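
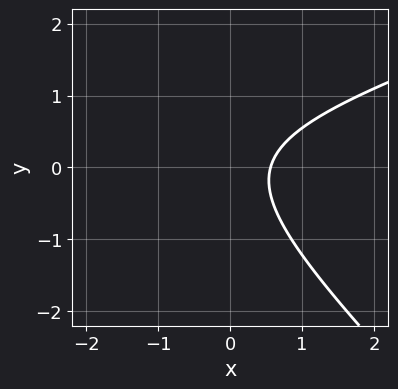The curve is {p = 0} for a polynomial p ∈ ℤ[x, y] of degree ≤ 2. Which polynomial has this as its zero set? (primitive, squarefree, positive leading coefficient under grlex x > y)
x^2 - 2*x*y - 3*y^2 + 3*x - 2

Degree: the shape is more complex than any degree-1 curve, so deg p = 2.
Observable constraints: it misses every integer gridline on the y-axis.
Assembling these constraints gives the stated polynomial.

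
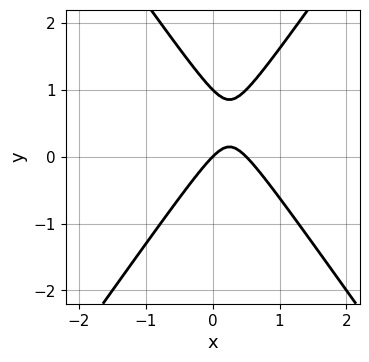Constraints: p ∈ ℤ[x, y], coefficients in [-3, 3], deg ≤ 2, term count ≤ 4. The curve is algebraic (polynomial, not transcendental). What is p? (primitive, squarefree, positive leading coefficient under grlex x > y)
2*x^2 - y^2 - x + y

1. deg p = 2. No degree-1 curve has this shape.
2. Observable constraints: it crosses the x-axis at the gridline x = 0; among the integer gridlines, it crosses the y-axis at y ∈ {0, 1}.
3. Solving for integer coefficients yields p as stated.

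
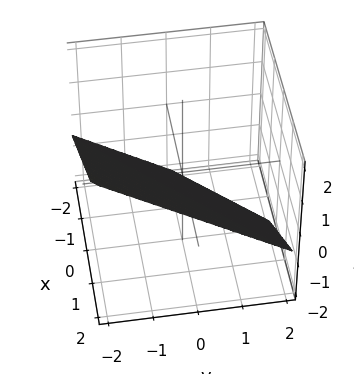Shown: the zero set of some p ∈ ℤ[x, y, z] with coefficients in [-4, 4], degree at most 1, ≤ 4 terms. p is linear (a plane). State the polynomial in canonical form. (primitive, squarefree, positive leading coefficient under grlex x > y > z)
2*x - 2*y - 3*z - 2

First, degree: every cross-section is a straight line — this is a plane, so deg p = 1.
Then, observable constraints: one y-axis crossing is at y = -1; it meets the x-axis at x = 1 (among the integer gridlines).
Finally, putting this together gives p.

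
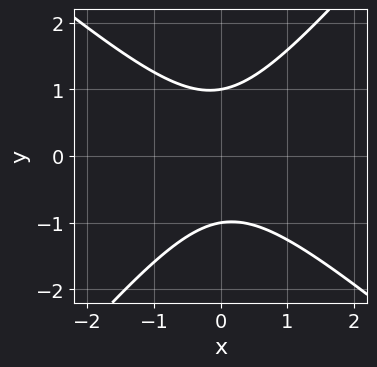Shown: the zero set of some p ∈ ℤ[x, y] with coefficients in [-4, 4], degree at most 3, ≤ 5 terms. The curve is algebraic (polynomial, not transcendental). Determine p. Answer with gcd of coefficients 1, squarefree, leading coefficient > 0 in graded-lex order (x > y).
1. Degree: the shape is more complex than any degree-1 curve, so deg p = 2.
2. Against the integer gridlines: it misses every integer gridline on the x-axis; among the integer gridlines, it crosses the y-axis at y ∈ {-1, 1}.
3. Matching integer coefficients to the picture gives p.

3*x^2 + x*y - 3*y^2 + 3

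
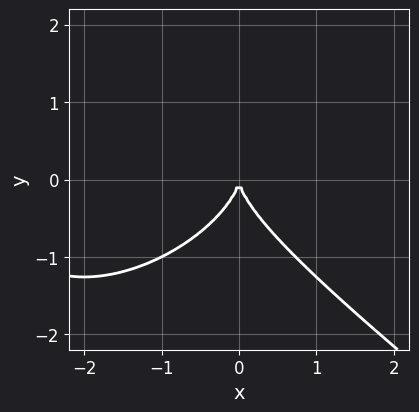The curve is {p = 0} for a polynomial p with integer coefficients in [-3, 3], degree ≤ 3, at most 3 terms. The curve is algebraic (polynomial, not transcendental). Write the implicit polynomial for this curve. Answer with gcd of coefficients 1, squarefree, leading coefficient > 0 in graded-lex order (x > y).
The degree is 3 — a generic line meets the curve in up to 3 points.
Against the integer gridlines: it meets the y-axis at y = 0 (among the integer gridlines); it meets the x-axis at x = 0 (among the integer gridlines).
Solving for integer coefficients yields p as stated.

x^3 + 2*y^3 + 3*x^2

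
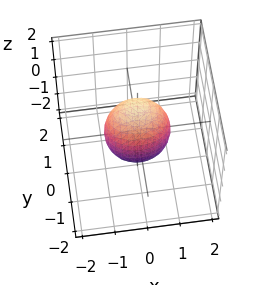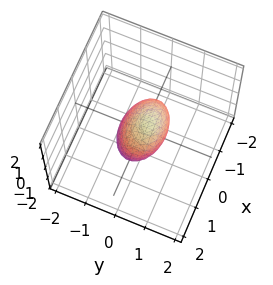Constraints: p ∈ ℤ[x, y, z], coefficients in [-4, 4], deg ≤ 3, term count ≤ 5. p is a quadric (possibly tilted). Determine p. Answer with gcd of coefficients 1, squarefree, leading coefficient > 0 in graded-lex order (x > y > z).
(a) Degree: a generic line meets the surface in up to 2 points, so deg p = 2.
(b) Reading off the gridlines: the x-axis gridline crossings are at x ∈ {-1, 1}; the z-axis gridline crossings are at z ∈ {-1, 1}.
(c) The integer polynomial consistent with all of this is the stated p.

x^2 + 2*y^2 - y*z + z^2 - 1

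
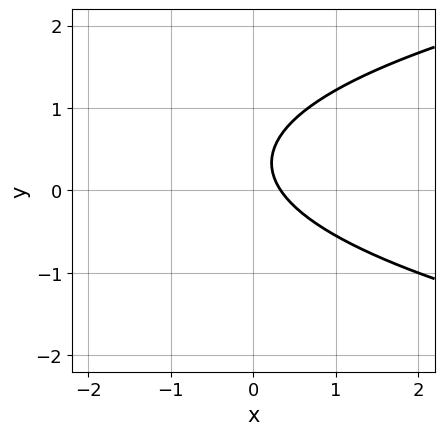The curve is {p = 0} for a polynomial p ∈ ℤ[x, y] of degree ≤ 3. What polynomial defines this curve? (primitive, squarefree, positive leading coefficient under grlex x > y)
deg p = 2. The shape is more complex than any degree-1 curve.
From the visible intercepts: no y-intercept at any integer in the box.
Fitting integer coefficients to these (and the overall shape) gives p.

3*y^2 - 3*x - 2*y + 1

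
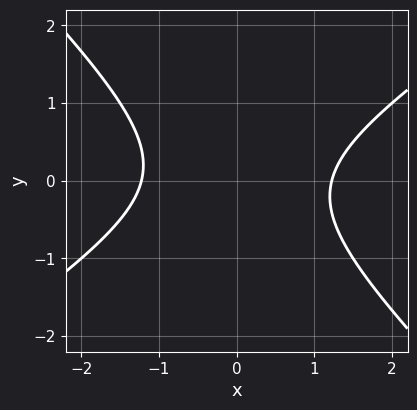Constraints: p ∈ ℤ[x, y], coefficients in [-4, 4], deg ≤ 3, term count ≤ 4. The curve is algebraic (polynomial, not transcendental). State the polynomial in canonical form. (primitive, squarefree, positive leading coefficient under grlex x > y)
First, the degree is 2 — a generic line meets the curve in up to 2 points.
Then, observable constraints: no y-intercept at any integer in the box.
Finally, fitting integer coefficients to these (and the overall shape) gives p.

2*x^2 - x*y - 3*y^2 - 3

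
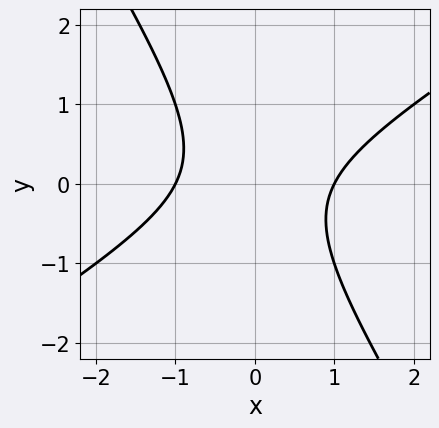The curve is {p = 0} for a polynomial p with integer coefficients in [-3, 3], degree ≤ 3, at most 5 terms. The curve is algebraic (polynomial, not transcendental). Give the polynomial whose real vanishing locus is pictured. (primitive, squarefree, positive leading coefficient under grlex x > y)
The degree is 2 — no degree-1 curve has this shape.
Observable constraints: it misses every integer gridline on the y-axis; the x-axis gridline crossings are at x ∈ {-1, 1}.
Matching integer coefficients to the picture gives p.

x^2 - x*y - y^2 - 1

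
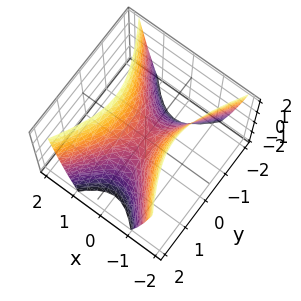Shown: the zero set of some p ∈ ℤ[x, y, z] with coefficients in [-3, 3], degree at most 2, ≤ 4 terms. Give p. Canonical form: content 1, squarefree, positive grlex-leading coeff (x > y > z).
2*x^2 - y^2 - z

The degree is 2 — a hyperbolic paraboloid; a quadric.
Symmetries: mirror symmetry y ↦ −y ⇒ only even powers of y; it's symmetric under x → −x, forcing even powers of x.
Observable constraints: it meets the z-axis at z = 0 (among the integer gridlines); one y-axis crossing is at y = 0; it crosses the x-axis at the gridline x = 0.
Matching integer coefficients to the picture gives p.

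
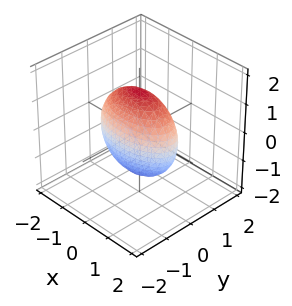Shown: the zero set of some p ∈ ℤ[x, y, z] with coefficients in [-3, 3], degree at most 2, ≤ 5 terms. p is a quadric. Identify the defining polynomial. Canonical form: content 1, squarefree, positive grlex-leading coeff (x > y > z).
x^2 + 3*y^2 + z^2 - 2

First, deg p = 2. A closed, bounded, convex surface; a quadric.
Then, symmetries: it's symmetric under y → −y, forcing even powers of y; the x ↦ −x reflection is a symmetry, so x appears only in even powers; it's symmetric under z → −z, forcing even powers of z.
Finally, the integer polynomial consistent with all of this is the stated p.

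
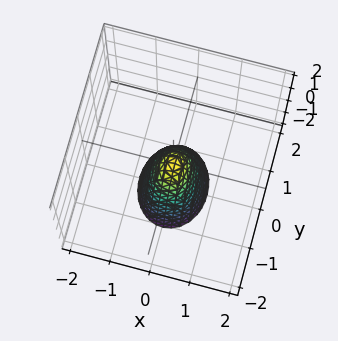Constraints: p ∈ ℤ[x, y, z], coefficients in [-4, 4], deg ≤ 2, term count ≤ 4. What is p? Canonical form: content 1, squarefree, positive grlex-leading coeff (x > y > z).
First, degree: a single bowl opening along one axis; a quadric, so deg p = 2.
Next, symmetries: mirror symmetry y ↦ −y ⇒ only even powers of y; mirror symmetry x ↦ −x ⇒ only even powers of x.
Then, reading off the gridlines: it crosses the y-axis at the gridline y = 0; it meets the z-axis at z = 0 (among the integer gridlines); it crosses the x-axis at the gridline x = 0.
Finally, assembling these constraints gives the stated polynomial.

3*x^2 + 2*y^2 + z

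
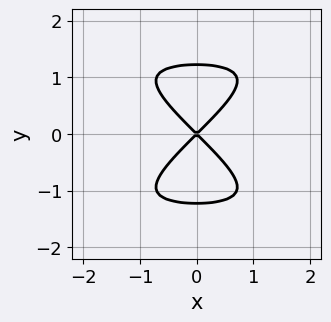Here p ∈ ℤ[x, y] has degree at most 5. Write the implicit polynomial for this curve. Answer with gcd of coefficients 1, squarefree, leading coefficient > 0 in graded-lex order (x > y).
1. Degree: a generic line meets the curve in up to 4 points, so deg p = 4.
2. Symmetries: mirror symmetry x ↦ −x ⇒ only even powers of x; mirror symmetry y ↦ −y ⇒ only even powers of y.
3. Checking where it meets the axes: it crosses the y-axis at the gridline y = 0; it crosses the x-axis at the gridline x = 0.
4. Matching integer coefficients to the picture gives p.

x^2*y^2 - 2*y^4 - 3*x^2 + 3*y^2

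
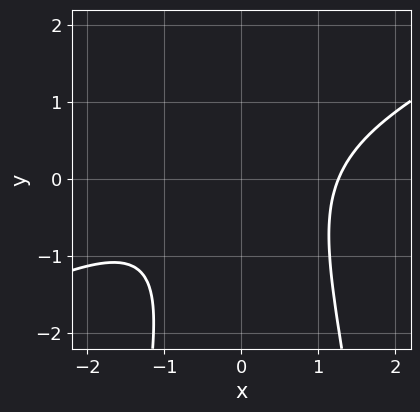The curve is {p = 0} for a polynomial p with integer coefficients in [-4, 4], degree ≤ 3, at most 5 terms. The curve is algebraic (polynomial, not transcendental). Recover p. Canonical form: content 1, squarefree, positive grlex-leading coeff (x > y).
1. The degree is 3 — a generic line meets the curve in up to 3 points.
2. From the visible intercepts: the curve avoids every integer y-axis point in the box.
3. Fitting integer coefficients to these (and the overall shape) gives p.

x^3 - 2*x^2*y + x*y - y^2 - 2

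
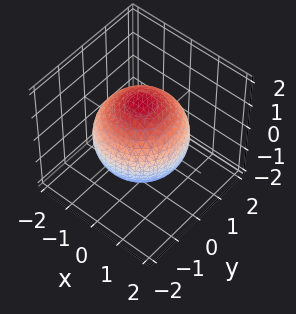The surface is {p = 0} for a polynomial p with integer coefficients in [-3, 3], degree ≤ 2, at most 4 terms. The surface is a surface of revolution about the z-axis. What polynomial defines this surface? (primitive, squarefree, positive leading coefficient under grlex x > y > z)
1. Degree: no degree-1 surface has this shape, so deg p = 2.
2. Symmetries: the z-axis is an axis of rotation, so x and y enter only as x² + y².
3. Reading off the gridlines: a circular section at z = 1 has radius exactly 1.
4. Together with the visible shape, these determine p as stated.

x^2 + y^2 + z^2 - 2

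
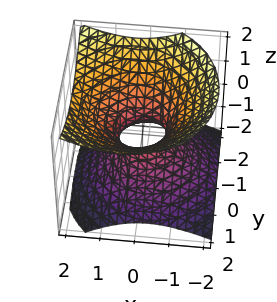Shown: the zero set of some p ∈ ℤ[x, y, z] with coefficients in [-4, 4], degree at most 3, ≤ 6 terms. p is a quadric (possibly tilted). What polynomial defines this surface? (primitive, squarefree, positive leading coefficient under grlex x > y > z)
1. deg p = 2.
2. Observable constraints: the surface avoids every integer z-axis point in the box.
3. Assembling these constraints gives the stated polynomial.

2*x^2 - x*z + 2*y^2 - 3*z^2 - 1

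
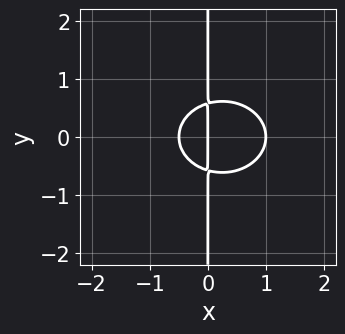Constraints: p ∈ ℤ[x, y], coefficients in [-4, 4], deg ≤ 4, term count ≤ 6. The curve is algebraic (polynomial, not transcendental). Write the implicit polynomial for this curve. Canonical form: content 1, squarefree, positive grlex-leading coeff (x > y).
1. Degree: no degree-2 curve has this shape, so deg p = 3.
2. Symmetries: the y ↦ −y reflection is a symmetry, so y appears only in even powers.
3. From the visible intercepts: the visible y-axis segment lies entirely on the curve; among the integer gridlines, it crosses the x-axis at x ∈ {0, 1}.
4. These observations pin down the coefficients.

2*x^3 + 3*x*y^2 - x^2 - x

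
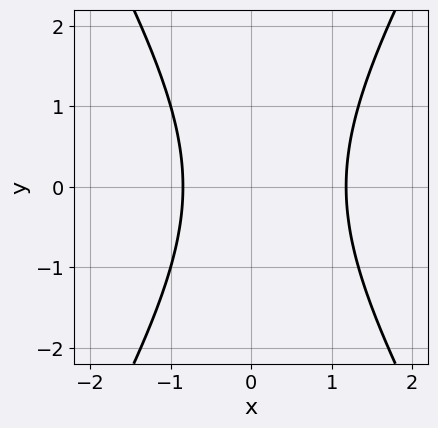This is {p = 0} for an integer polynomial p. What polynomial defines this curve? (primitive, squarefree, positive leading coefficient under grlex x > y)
Degree: the shape is more complex than any degree-1 curve, so deg p = 2.
Symmetries: it's symmetric under y → −y, forcing even powers of y.
From the axis intercepts and sections: it misses every integer gridline on the y-axis.
Putting this together gives p.

3*x^2 - y^2 - x - 3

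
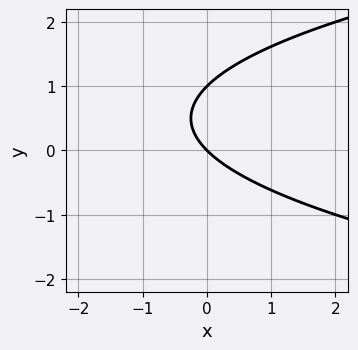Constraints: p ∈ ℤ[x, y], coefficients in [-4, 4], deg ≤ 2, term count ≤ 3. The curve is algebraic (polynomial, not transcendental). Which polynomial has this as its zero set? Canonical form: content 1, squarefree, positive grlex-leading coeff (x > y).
First, deg p = 2. The shape is more complex than any degree-1 curve.
Then, observable constraints: among the integer gridlines, it crosses the y-axis at y ∈ {0, 1}; it meets the x-axis at x = 0 (among the integer gridlines).
Finally, together with the visible shape, these determine p as stated.

y^2 - x - y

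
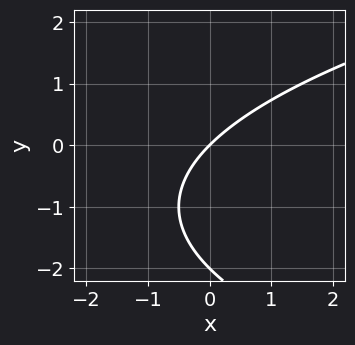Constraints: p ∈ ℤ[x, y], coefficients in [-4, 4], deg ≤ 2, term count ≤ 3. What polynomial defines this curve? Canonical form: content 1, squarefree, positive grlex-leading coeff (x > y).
y^2 - 2*x + 2*y

1. Degree: a generic line meets the curve in up to 2 points, so deg p = 2.
2. Observable constraints: it crosses the x-axis at the gridline x = 0; among the integer gridlines, it crosses the y-axis at y ∈ {-2, 0}.
3. These observations pin down the coefficients.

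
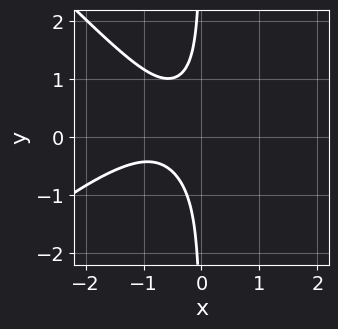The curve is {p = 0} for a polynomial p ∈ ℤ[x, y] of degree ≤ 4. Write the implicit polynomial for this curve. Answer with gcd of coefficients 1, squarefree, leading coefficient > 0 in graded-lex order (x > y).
First, deg p = 4. A generic line meets the curve in up to 4 points.
Next, from the axis intercepts and sections: no x-intercept at any integer in the box; no y-intercept at any integer in the box.
Finally, solving for integer coefficients yields p as stated.

x^4 - x^2*y^2 + 3*x^2*y + 3*x*y^2 + 1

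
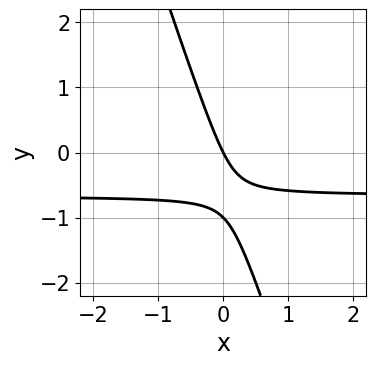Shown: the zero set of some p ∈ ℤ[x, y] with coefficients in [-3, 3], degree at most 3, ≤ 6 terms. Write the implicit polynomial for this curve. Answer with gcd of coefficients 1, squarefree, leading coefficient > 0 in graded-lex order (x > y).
3*x*y + y^2 + 2*x + y

(a) The degree is 2 — no degree-1 curve has this shape.
(b) From the visible intercepts: among the integer gridlines, it crosses the y-axis at y ∈ {-1, 0}; it meets the x-axis at x = 0 (among the integer gridlines).
(c) Fitting integer coefficients to these (and the overall shape) gives p.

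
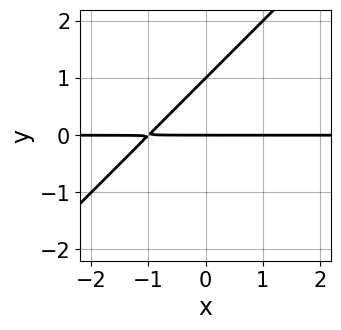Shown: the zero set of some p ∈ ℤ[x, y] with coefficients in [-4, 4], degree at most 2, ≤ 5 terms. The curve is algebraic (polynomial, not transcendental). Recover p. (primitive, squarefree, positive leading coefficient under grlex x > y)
x*y - y^2 + y

(a) The degree is 2 — the shape is more complex than any degree-1 curve.
(b) From the visible intercepts: the y-axis gridline crossings are at y ∈ {0, 1}; the visible x-axis segment lies entirely on the curve.
(c) Matching integer coefficients to the picture gives p.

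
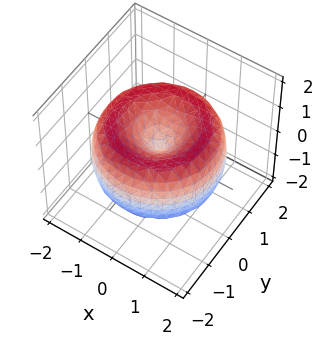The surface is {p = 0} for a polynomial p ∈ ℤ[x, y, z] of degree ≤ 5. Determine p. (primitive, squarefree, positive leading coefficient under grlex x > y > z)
deg p = 4.
Symmetries: rotational symmetry about the z-axis ⇒ p depends on x, y only through x² + y².
Checking where it meets the axes: one z-axis crossing is at z = 0; it crosses the x-axis at the gridline x = 0.
These observations pin down the coefficients.

x^4 + 2*x^2*y^2 + y^4 - 3*x^2 - 3*y^2 + 2*z^2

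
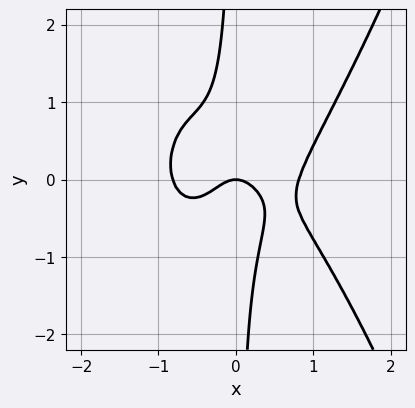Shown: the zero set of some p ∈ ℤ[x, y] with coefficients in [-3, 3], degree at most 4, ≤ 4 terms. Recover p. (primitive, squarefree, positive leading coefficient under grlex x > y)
First, deg p = 4. No degree-3 curve has this shape.
Next, against the integer gridlines: it meets the y-axis at y = 0 (among the integer gridlines); it crosses the x-axis at the gridline x = 0.
Finally, assembling these constraints gives the stated polynomial.

3*x^4 - 3*x*y^2 - 2*x^2 - y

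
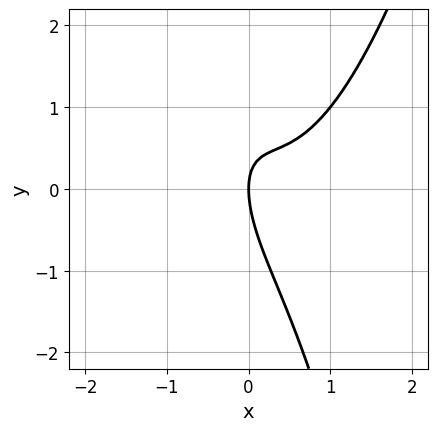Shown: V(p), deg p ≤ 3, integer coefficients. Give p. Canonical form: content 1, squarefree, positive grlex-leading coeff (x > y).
3*x^3 - 2*x^2 - 2*x*y - y^2 + 2*x

First, degree: no degree-2 curve has this shape, so deg p = 3.
Next, from the axis intercepts and sections: it meets the x-axis at x = 0 (among the integer gridlines); one y-axis crossing is at y = 0.
Finally, fitting integer coefficients to these (and the overall shape) gives p.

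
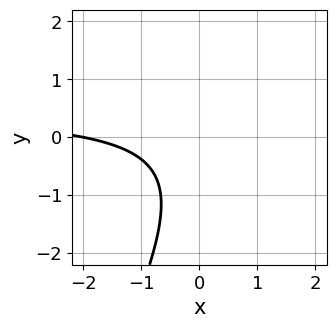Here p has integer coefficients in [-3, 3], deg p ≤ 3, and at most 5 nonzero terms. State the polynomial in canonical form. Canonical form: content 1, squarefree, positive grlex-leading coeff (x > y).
(a) The degree is 2 — a generic line meets the curve in up to 2 points.
(b) From the axis intercepts and sections: it crosses the x-axis at the gridline x = -2; the curve avoids every integer y-axis point in the box.
(c) Fitting integer coefficients to these (and the overall shape) gives p.

2*x*y - y^2 - x - y - 2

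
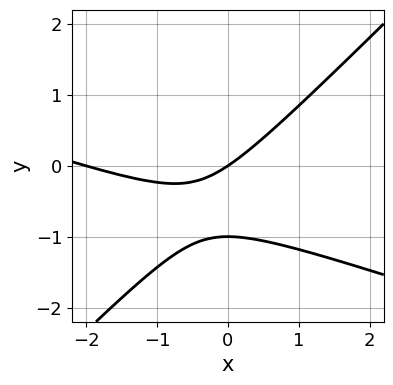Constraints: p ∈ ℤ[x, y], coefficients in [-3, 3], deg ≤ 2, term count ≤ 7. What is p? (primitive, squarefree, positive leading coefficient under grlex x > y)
1. Degree: the shape is more complex than any degree-1 curve, so deg p = 2.
2. From the visible intercepts: among the integer gridlines, it crosses the x-axis at x ∈ {-2, 0}; among the integer gridlines, it crosses the y-axis at y ∈ {-1, 0}.
3. The integer polynomial consistent with all of this is the stated p.

x^2 + 2*x*y - 3*y^2 + 2*x - 3*y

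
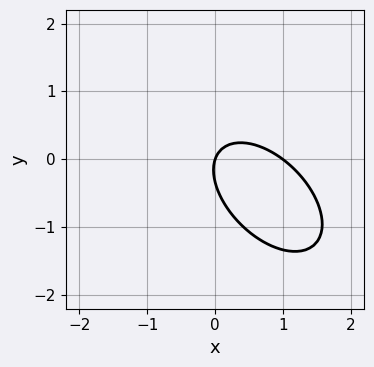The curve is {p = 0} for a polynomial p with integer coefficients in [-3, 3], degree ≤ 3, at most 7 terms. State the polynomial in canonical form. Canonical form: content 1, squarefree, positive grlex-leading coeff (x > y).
3*x^2 + 3*x*y + 3*y^2 - 3*x + y

(a) The degree is 2 — the shape is more complex than any degree-1 curve.
(b) Reading off the gridlines: among the integer gridlines, it crosses the x-axis at x ∈ {0, 1}; it crosses the y-axis at the gridline y = 0.
(c) Together with the visible shape, these determine p as stated.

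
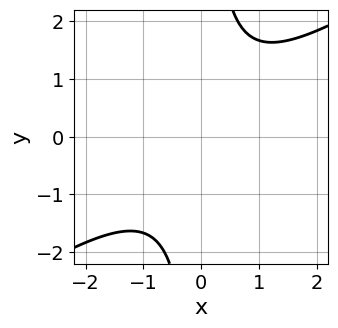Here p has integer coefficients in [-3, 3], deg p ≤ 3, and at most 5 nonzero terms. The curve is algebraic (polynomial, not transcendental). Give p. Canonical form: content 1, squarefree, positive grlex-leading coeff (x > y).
2*x^2 - 3*x*y + 3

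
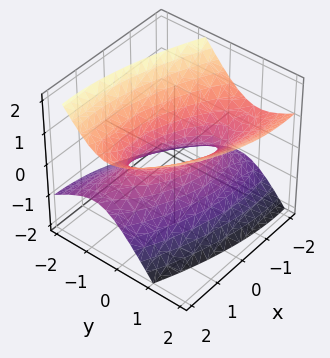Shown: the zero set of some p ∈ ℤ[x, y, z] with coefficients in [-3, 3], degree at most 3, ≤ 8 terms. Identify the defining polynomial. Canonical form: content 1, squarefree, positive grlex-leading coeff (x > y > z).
x^2 + 2*x*y + 3*y^2 - 2*y*z - 3*z^2 - 1

The degree is 2 — the shape is more complex than any degree-1 surface.
Observable constraints: it misses every integer gridline on the z-axis; the x-axis gridline crossings are at x ∈ {-1, 1}.
Putting this together gives p.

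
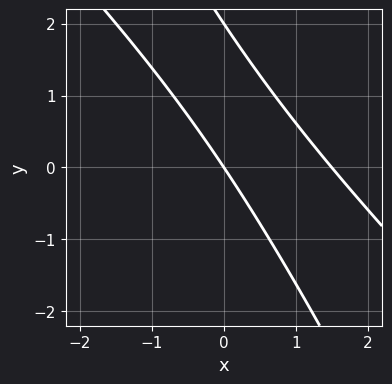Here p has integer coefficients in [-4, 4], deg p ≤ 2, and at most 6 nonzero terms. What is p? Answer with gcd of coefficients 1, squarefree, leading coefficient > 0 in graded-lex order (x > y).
2*x^2 + 3*x*y + y^2 - 3*x - 2*y

Degree: the shape is more complex than any degree-1 curve, so deg p = 2.
Observable constraints: among the integer gridlines, it crosses the y-axis at y ∈ {0, 2}; it meets the x-axis at x = 0 (among the integer gridlines).
Putting this together gives p.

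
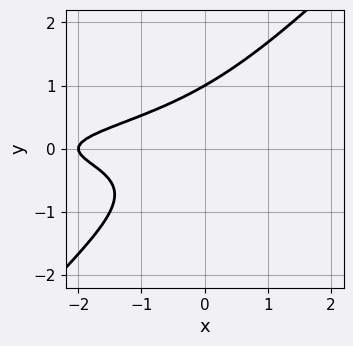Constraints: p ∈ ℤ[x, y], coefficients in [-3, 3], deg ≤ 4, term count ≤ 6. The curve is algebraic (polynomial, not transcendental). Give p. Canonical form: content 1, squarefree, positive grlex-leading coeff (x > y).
Degree: a generic line meets the curve in up to 3 points, so deg p = 3.
From the axis intercepts and sections: one x-axis crossing is at x = -2; it crosses the y-axis at the gridline y = 1.
Matching integer coefficients to the picture gives p.

3*x*y^2 - 3*y^3 + y^2 + x + 2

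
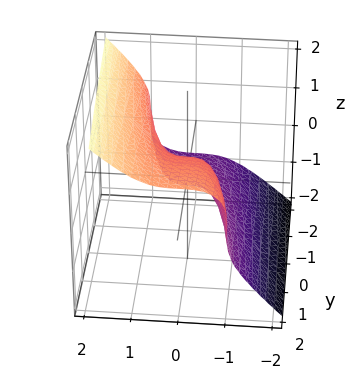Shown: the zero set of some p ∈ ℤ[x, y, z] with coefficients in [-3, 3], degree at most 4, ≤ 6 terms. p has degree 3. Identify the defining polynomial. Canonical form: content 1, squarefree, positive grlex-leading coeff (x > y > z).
deg p = 3. The shape is more complex than any degree-2 surface.
Observable constraints: it meets the y-axis at y = 0 (among the integer gridlines); it crosses the z-axis at the gridline z = 0.
Assembling these constraints gives the stated polynomial.

2*x^3 - 2*z^3 + z^2 + y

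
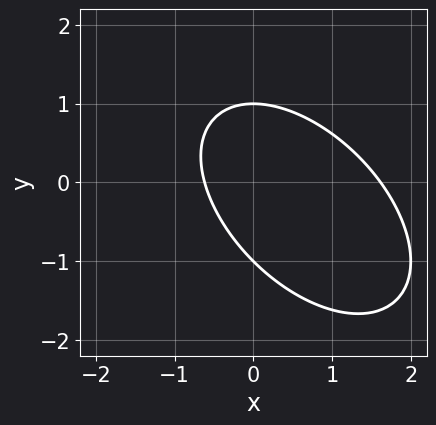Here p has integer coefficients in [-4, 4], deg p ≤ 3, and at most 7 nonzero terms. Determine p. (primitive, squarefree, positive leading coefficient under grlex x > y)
1. The degree is 2 — no degree-1 curve has this shape.
2. From the axis intercepts and sections: the y-axis gridline crossings are at y ∈ {-1, 1}.
3. Solving for integer coefficients yields p as stated.

x^2 + x*y + y^2 - x - 1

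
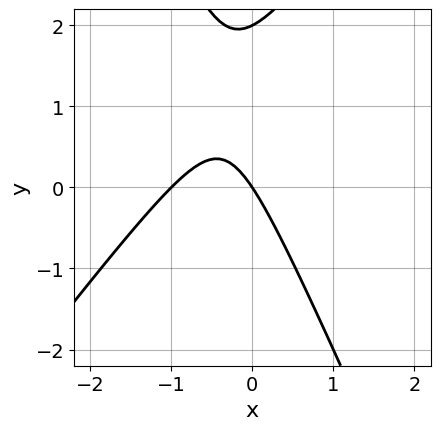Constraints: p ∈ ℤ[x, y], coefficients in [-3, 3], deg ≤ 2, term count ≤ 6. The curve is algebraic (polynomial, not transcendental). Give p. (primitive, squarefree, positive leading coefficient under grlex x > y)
1. deg p = 2.
2. From the visible intercepts: among the integer gridlines, it crosses the y-axis at y ∈ {0, 2}; the x-axis gridline crossings are at x ∈ {-1, 0}.
3. Assembling these constraints gives the stated polynomial.

3*x^2 - x*y - y^2 + 3*x + 2*y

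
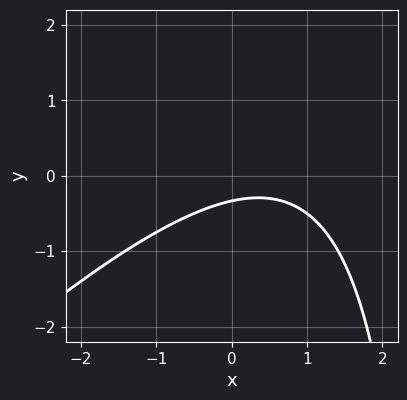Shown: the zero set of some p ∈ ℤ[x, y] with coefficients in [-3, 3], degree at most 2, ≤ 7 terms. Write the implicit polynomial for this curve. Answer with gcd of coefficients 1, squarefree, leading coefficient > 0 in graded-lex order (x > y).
x^2 - x*y - x + 3*y + 1

First, deg p = 2. A generic line meets the curve in up to 2 points.
Then, from the visible intercepts: no x-intercept at any integer in the box.
Finally, the integer polynomial consistent with all of this is the stated p.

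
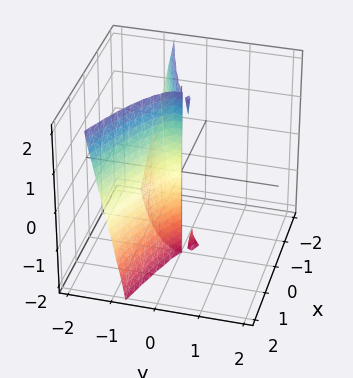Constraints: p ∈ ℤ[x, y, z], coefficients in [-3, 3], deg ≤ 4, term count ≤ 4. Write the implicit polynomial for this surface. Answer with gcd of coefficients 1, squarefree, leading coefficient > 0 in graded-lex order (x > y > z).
x*y*z - 3*y^3 - x^2

First, I count 2 distinct pieces. Treating them together as one polynomial.
Then, the degree is 3 — the shape is more complex than any degree-2 surface.
Then, from the axis intercepts and sections: every point of the z-axis in the box is on the surface; it meets the x-axis at x = 0 (among the integer gridlines); it crosses the y-axis at the gridline y = 0.
Finally, these observations pin down the coefficients.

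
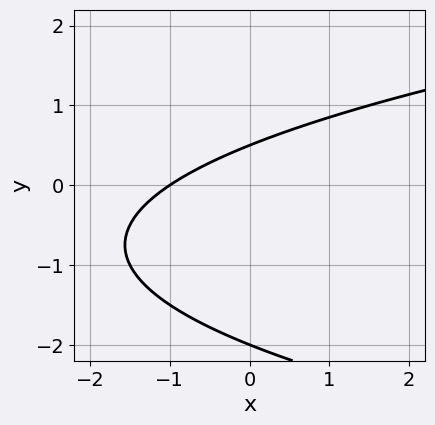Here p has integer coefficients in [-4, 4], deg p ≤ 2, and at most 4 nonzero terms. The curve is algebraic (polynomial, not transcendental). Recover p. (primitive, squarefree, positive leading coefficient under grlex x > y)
2*y^2 - 2*x + 3*y - 2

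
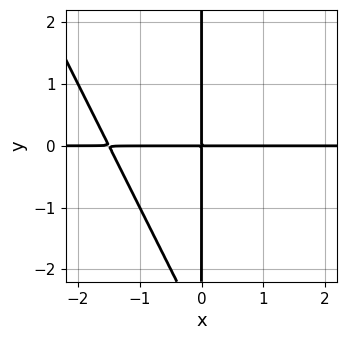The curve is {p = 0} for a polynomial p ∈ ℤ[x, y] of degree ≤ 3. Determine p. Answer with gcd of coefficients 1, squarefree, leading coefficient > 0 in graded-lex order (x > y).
2*x^2*y + x*y^2 + 3*x*y

Degree: no degree-2 curve has this shape, so deg p = 3.
From the visible intercepts: the visible x-axis segment lies entirely on the curve; the visible y-axis segment lies entirely on the curve.
Fitting integer coefficients to these (and the overall shape) gives p.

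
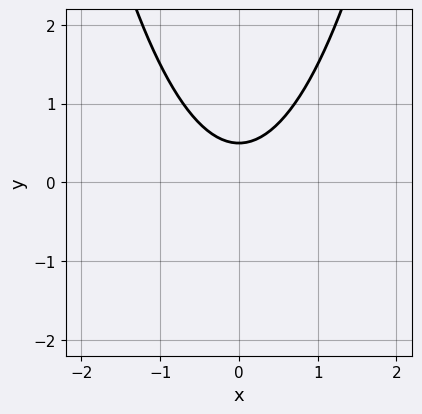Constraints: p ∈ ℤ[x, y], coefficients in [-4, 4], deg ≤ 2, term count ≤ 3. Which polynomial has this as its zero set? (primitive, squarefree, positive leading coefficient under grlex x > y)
2*x^2 - 2*y + 1

1. The degree is 2 — no degree-1 curve has this shape.
2. Symmetries: it's symmetric under x → −x, forcing even powers of x.
3. Reading off the gridlines: the curve avoids every integer x-axis point in the box.
4. Fitting integer coefficients to these (and the overall shape) gives p.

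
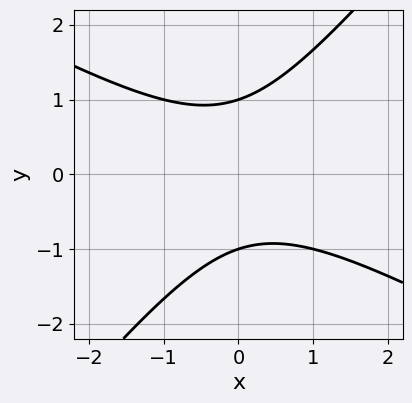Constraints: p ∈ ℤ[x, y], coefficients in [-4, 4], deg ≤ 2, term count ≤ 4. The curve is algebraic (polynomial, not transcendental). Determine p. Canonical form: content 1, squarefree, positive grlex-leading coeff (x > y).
2*x^2 + 2*x*y - 3*y^2 + 3

First, degree: a generic line meets the curve in up to 2 points, so deg p = 2.
Next, against the integer gridlines: it misses every integer gridline on the x-axis; among the integer gridlines, it crosses the y-axis at y ∈ {-1, 1}.
Finally, these observations pin down the coefficients.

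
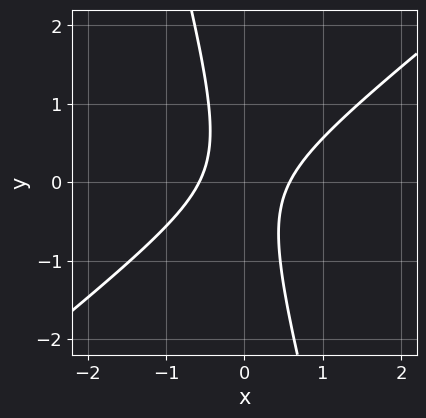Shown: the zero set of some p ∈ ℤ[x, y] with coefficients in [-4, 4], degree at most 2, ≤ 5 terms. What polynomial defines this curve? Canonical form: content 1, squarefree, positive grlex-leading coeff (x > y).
3*x^2 - 3*x*y - y^2 - 1

(a) Degree: a generic line meets the curve in up to 2 points, so deg p = 2.
(b) From the axis intercepts and sections: no y-intercept at any integer in the box.
(c) Fitting integer coefficients to these (and the overall shape) gives p.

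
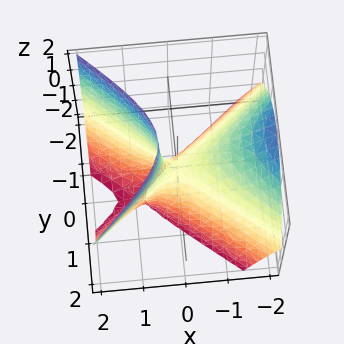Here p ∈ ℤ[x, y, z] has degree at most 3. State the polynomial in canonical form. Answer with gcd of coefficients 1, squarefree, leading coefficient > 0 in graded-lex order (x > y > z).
2*x^2 + 2*x*z - 3*y^2 - z

(a) Degree: the shape is more complex than any degree-1 surface, so deg p = 2.
(b) From the visible intercepts: one x-axis crossing is at x = 0; one z-axis crossing is at z = 0; one y-axis crossing is at y = 0.
(c) Solving for integer coefficients yields p as stated.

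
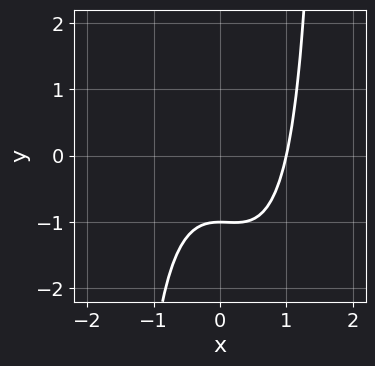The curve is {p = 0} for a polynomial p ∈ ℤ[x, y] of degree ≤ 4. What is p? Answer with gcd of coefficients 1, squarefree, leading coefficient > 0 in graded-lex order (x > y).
3*x^3 + x^2*y - 3*y - 3

(a) deg p = 3. No degree-2 curve has this shape.
(b) Against the integer gridlines: one x-axis crossing is at x = 1; it meets the y-axis at y = -1 (among the integer gridlines).
(c) Putting this together gives p.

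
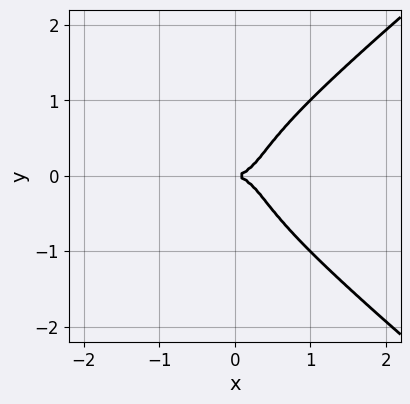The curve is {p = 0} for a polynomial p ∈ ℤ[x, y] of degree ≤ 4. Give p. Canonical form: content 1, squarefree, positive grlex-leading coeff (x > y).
1. The degree is 4 — no degree-3 curve has this shape.
2. Symmetries: the y ↦ −y reflection is a symmetry, so y appears only in even powers.
3. From the axis intercepts and sections: it crosses the y-axis at the gridline y = 0; it meets the x-axis at x = 0 (among the integer gridlines).
4. Assembling these constraints gives the stated polynomial.

2*x^2*y^2 - 3*y^4 + x^3 + x*y^2 - y^2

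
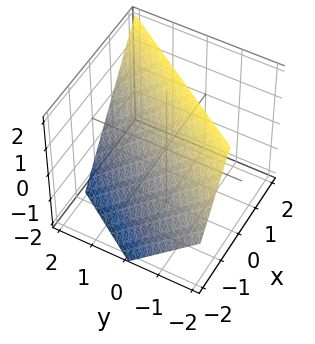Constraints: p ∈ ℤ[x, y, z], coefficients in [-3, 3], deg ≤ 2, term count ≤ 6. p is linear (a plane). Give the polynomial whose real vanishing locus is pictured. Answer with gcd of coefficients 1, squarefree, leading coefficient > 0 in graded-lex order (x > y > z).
The degree is 1 — the surface is flat (a plane).
Checking where it meets the axes: it crosses the z-axis at the gridline z = 1; one y-axis crossing is at y = 1.
The integer polynomial consistent with all of this is the stated p.

3*x - 2*y - 2*z + 2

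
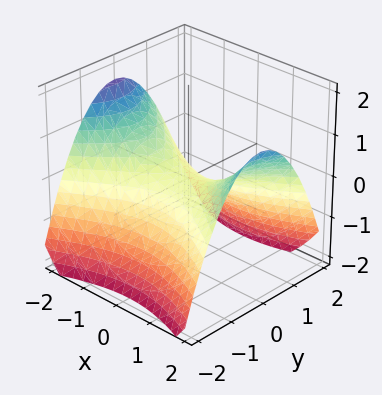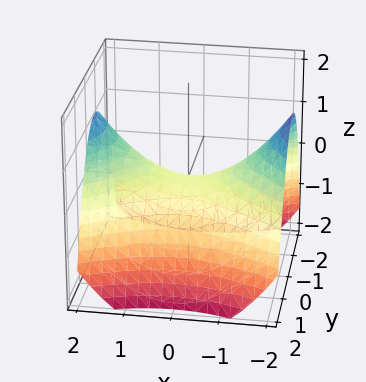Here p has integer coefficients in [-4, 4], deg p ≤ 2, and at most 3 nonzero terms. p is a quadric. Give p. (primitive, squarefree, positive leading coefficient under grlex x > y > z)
Degree: a saddle surface; a quadric, so deg p = 2.
Symmetries: mirror symmetry y ↦ −y ⇒ only even powers of y; the x ↦ −x reflection is a symmetry, so x appears only in even powers.
Reading off the gridlines: it meets the x-axis at x = 0 (among the integer gridlines); it meets the z-axis at z = 0 (among the integer gridlines).
Fitting integer coefficients to these (and the overall shape) gives p.

x^2 - 2*y^2 - 3*z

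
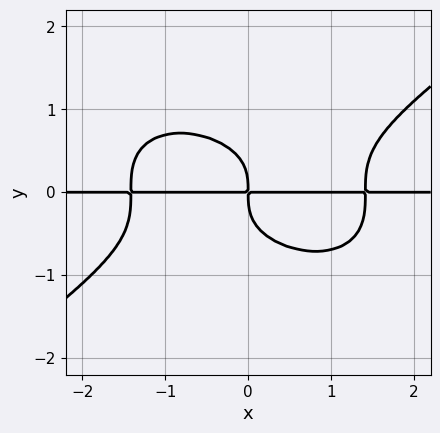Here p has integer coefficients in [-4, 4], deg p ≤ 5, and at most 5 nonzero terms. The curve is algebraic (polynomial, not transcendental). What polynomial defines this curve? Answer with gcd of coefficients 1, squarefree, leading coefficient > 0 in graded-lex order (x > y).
x^3*y - 3*y^4 - 2*x*y

(a) Degree: the shape is more complex than any degree-3 curve, so deg p = 4.
(b) Against the integer gridlines: the visible x-axis segment lies entirely on the curve.
(c) Together with the visible shape, these determine p as stated.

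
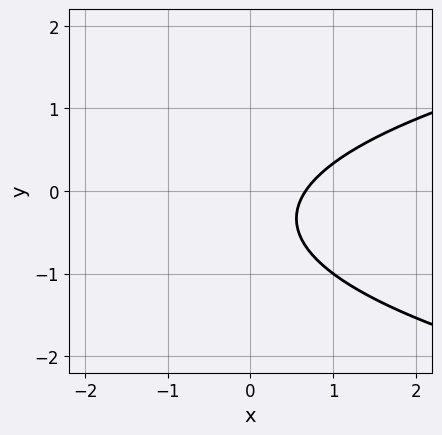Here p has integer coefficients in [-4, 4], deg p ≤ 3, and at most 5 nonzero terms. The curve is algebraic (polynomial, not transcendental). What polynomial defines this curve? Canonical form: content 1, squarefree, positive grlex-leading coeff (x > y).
3*y^2 - 3*x + 2*y + 2

First, deg p = 2. A generic line meets the curve in up to 2 points.
Next, checking where it meets the axes: the curve avoids every integer y-axis point in the box.
Finally, together with the visible shape, these determine p as stated.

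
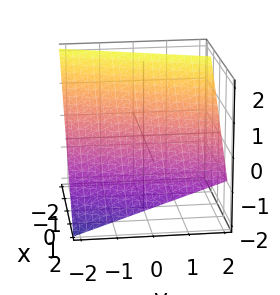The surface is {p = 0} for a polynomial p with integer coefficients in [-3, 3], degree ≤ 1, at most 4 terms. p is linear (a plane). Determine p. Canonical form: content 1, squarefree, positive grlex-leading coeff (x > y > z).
3*x - y + 3*z - 2

First, the degree is 1 — every cross-section is a straight line — this is a plane.
Next, checking where it meets the axes: one y-axis crossing is at y = -2.
Finally, assembling these constraints gives the stated polynomial.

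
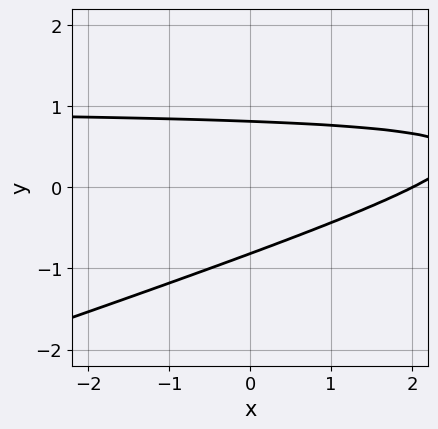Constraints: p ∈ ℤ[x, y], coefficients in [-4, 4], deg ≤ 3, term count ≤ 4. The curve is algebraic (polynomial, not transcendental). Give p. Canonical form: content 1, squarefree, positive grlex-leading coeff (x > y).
(a) deg p = 2.
(b) Checking where it meets the axes: it meets the x-axis at x = 2 (among the integer gridlines).
(c) Fitting integer coefficients to these (and the overall shape) gives p.

x*y - 3*y^2 - x + 2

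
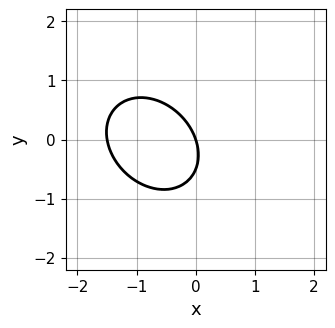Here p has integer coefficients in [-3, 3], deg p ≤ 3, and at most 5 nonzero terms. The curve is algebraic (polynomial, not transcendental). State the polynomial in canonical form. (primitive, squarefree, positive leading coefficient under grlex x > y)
2*x^2 + x*y + 2*y^2 + 3*x + y

First, degree: no degree-1 curve has this shape, so deg p = 2.
Next, from the axis intercepts and sections: one y-axis crossing is at y = 0; it crosses the x-axis at the gridline x = 0.
Finally, these observations pin down the coefficients.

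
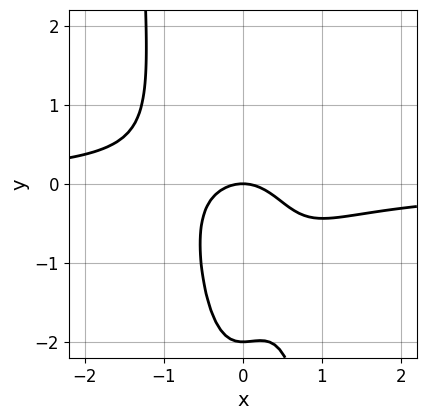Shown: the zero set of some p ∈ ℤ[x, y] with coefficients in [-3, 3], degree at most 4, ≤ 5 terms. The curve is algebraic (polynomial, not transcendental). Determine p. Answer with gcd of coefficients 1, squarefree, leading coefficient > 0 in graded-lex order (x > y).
3*x^3*y + 2*x^2 + y^2 + 2*y

deg p = 4. A generic line meets the curve in up to 4 points.
Checking where it meets the axes: the y-axis gridline crossings are at y ∈ {-2, 0}; one x-axis crossing is at x = 0.
Together with the visible shape, these determine p as stated.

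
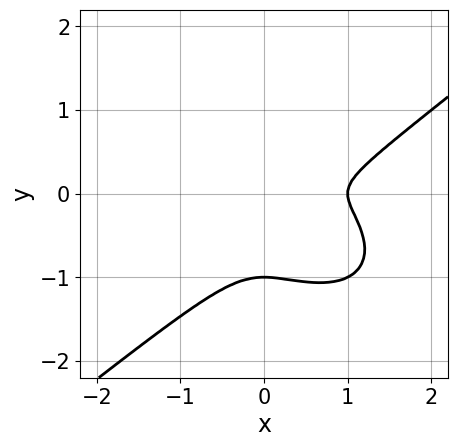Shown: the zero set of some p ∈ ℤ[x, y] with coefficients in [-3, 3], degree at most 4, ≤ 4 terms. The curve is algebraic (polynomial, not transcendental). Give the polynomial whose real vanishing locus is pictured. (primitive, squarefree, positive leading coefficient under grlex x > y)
x^3 - 2*y^3 - x^2 - 2*y^2

First, the degree is 3 — the shape is more complex than any degree-2 curve.
Then, from the visible intercepts: it crosses the y-axis at the gridline y = -1; it meets the x-axis at x = 1 (among the integer gridlines).
Finally, putting this together gives p.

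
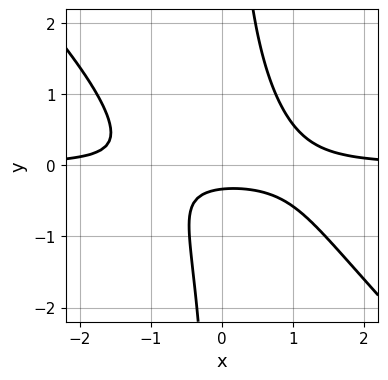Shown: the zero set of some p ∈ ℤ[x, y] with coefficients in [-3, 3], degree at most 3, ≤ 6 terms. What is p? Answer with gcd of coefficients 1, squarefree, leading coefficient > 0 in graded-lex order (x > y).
(a) The degree is 3 — the shape is more complex than any degree-2 curve.
(b) Checking where it meets the axes: no x-intercept at any integer in the box.
(c) These observations pin down the coefficients.

3*x^2*y + 3*x*y^2 - 3*y - 1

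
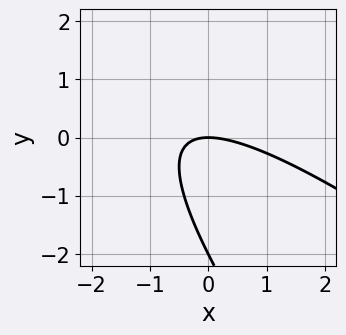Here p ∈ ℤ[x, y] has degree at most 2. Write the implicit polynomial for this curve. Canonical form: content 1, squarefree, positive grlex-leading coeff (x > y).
1. deg p = 2. No degree-1 curve has this shape.
2. From the visible intercepts: the y-axis gridline crossings are at y ∈ {-2, 0}; one x-axis crossing is at x = 0.
3. Assembling these constraints gives the stated polynomial.

x^2 + 2*x*y + y^2 + 2*y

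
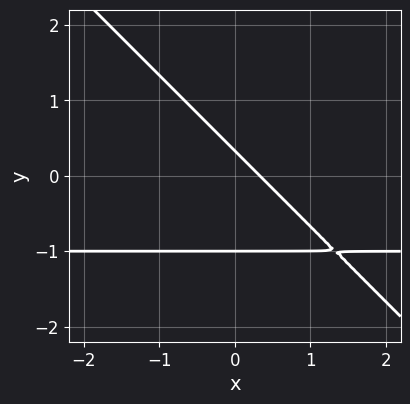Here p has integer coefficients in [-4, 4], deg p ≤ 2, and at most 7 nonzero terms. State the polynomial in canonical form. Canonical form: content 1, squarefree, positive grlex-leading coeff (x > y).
3*x*y + 3*y^2 + 3*x + 2*y - 1

(a) Degree: no degree-1 curve has this shape, so deg p = 2.
(b) From the visible intercepts: it meets the y-axis at y = -1 (among the integer gridlines).
(c) These observations pin down the coefficients.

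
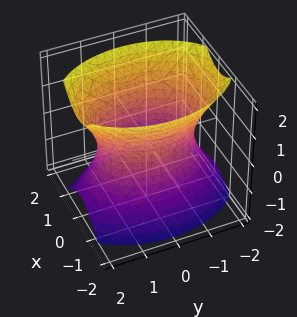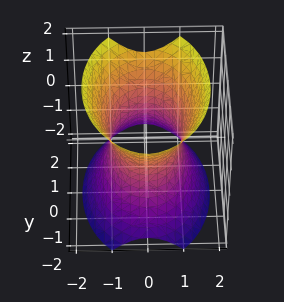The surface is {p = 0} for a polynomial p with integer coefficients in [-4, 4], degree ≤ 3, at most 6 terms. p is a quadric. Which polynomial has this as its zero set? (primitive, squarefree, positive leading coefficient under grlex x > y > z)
2*x^2 + y^2 - z^2 - 2

deg p = 2. An hourglass — one-sheet hyperboloid; a quadric.
Symmetries: the x ↦ −x reflection is a symmetry, so x appears only in even powers; it's symmetric under y → −y, forcing even powers of y; it's symmetric under z → −z, forcing even powers of z.
Reading off the gridlines: no z-intercept at any integer in the box; among the integer gridlines, it crosses the x-axis at x ∈ {-1, 1}.
Assembling these constraints gives the stated polynomial.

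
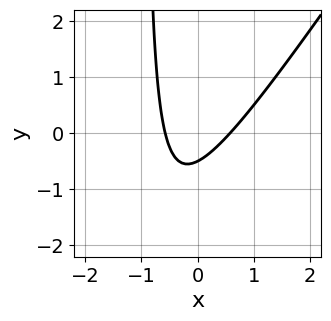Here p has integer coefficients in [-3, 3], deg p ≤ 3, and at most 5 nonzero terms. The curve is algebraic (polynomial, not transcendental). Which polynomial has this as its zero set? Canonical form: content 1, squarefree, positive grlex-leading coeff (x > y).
Degree: no degree-1 curve has this shape, so deg p = 2.
Matching integer coefficients to the picture gives p.

3*x^2 - 2*x*y - 2*y - 1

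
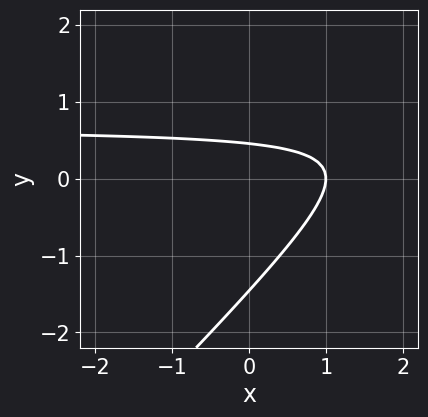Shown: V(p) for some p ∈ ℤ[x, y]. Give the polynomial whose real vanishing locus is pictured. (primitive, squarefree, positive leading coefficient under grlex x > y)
Degree: no degree-1 curve has this shape, so deg p = 2.
Checking where it meets the axes: it crosses the x-axis at the gridline x = 1.
Putting this together gives p.

3*x*y - 3*y^2 - 2*x - 3*y + 2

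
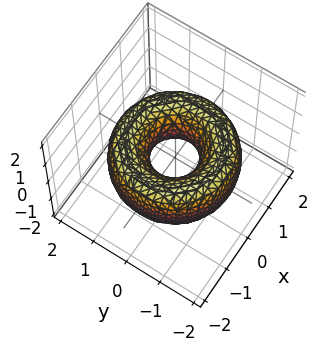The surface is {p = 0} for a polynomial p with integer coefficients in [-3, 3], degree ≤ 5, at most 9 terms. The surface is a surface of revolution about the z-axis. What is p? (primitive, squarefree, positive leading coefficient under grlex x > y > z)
First, deg p = 4. No degree-3 surface has this shape.
Then, by symmetry, the surface is invariant under rotation about z: p = q(x² + y², z).
Then, against the integer gridlines: it misses every integer gridline on the z-axis; a circular section at z = 0 has radius between 0 and 1.
Finally, matching integer coefficients to the picture gives p.

x^4 + 2*x^2*y^2 + y^4 - 3*x^2 - 3*y^2 + 2*z^2 + 1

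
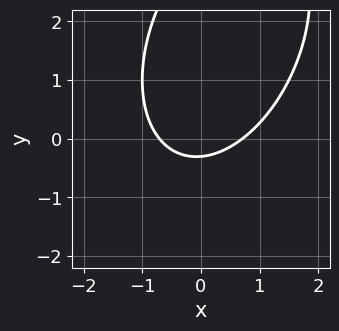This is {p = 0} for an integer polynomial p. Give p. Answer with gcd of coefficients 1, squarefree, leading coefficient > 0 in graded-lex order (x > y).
(a) The degree is 2 — a generic line meets the curve in up to 2 points.
(b) Solving for integer coefficients yields p as stated.

2*x^2 - x*y + y^2 - 3*y - 1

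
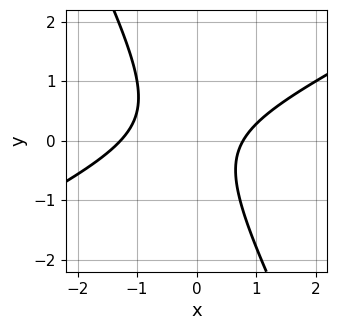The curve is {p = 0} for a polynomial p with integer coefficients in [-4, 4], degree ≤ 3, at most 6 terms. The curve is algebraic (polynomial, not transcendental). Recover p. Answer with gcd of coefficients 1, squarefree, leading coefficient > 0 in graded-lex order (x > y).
First, degree: a generic line meets the curve in up to 2 points, so deg p = 2.
Next, observable constraints: it misses every integer gridline on the y-axis.
Finally, the integer polynomial consistent with all of this is the stated p.

2*x^2 - 3*x*y - 2*y^2 + x - 2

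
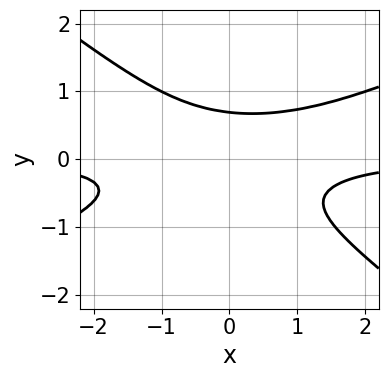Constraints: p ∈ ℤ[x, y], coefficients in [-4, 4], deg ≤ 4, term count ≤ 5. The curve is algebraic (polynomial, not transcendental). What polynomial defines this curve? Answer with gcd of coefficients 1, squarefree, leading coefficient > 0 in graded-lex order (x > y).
x^2*y - x*y^2 - 3*y^3 + 1

(a) Degree: no degree-2 curve has this shape, so deg p = 3.
(b) Against the integer gridlines: it misses every integer gridline on the x-axis.
(c) The integer polynomial consistent with all of this is the stated p.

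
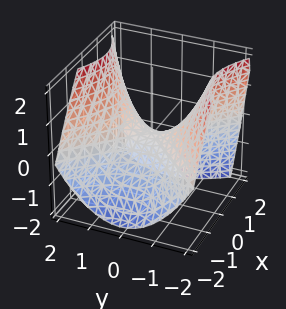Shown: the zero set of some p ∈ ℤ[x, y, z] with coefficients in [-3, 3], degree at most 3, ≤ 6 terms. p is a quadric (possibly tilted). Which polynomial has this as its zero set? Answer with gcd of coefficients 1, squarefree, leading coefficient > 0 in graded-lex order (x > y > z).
2*x^2 - x*z - 2*y^2 + 3*z

The degree is 2 — the shape is more complex than any degree-1 surface.
From the visible intercepts: one y-axis crossing is at y = 0; one x-axis crossing is at x = 0; one z-axis crossing is at z = 0.
Matching integer coefficients to the picture gives p.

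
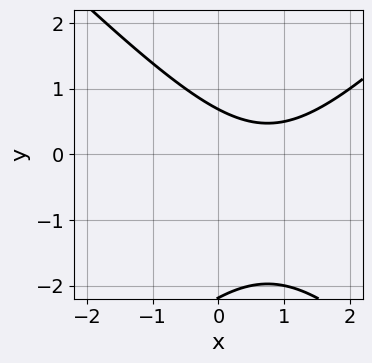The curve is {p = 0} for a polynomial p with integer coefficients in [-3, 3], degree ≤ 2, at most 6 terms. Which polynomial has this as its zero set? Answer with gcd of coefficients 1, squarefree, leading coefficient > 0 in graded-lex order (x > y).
(a) The degree is 2 — a generic line meets the curve in up to 2 points.
(b) From the visible intercepts: it misses every integer gridline on the x-axis.
(c) These observations pin down the coefficients.

2*x^2 - 2*y^2 - 3*x - 3*y + 3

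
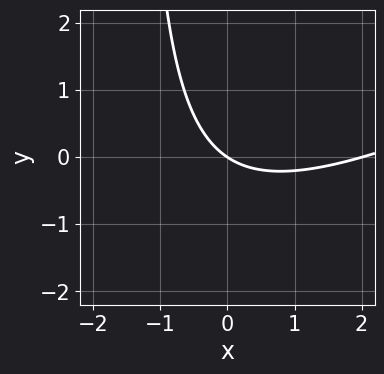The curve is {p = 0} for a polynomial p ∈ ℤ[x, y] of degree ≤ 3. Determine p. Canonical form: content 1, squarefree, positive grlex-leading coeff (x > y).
x^2 - 2*x*y - 2*x - 3*y

1. deg p = 2. No degree-1 curve has this shape.
2. From the visible intercepts: it meets the y-axis at y = 0 (among the integer gridlines); the x-axis gridline crossings are at x ∈ {0, 2}.
3. Solving for integer coefficients yields p as stated.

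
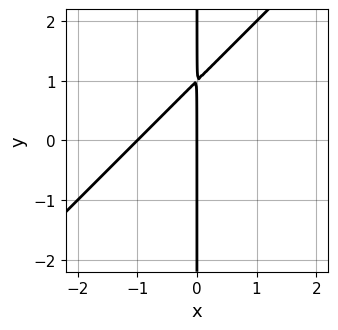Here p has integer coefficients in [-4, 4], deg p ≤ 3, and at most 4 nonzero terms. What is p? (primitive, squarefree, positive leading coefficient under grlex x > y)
x^2 - x*y + x

First, degree: the shape is more complex than any degree-1 curve, so deg p = 2.
Then, reading off the gridlines: among the integer gridlines, it crosses the x-axis at x ∈ {-1, 0}; the visible y-axis segment lies entirely on the curve.
Finally, matching integer coefficients to the picture gives p.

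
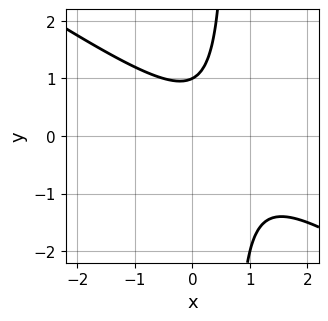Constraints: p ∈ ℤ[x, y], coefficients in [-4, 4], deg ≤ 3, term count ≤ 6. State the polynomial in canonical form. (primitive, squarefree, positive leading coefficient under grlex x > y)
1. Degree: the shape is more complex than any degree-1 curve, so deg p = 2.
2. Checking where it meets the axes: no x-intercept at any integer in the box; it crosses the y-axis at the gridline y = 1.
3. Solving for integer coefficients yields p as stated.

2*x^2 + 3*x*y - 2*x - 2*y + 2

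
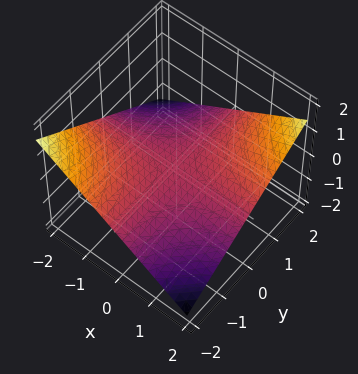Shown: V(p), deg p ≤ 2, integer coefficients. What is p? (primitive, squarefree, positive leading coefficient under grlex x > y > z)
The degree is 2 — a saddle surface; a quadric.
Reading off the gridlines: it crosses the z-axis at the gridline z = 0; the visible x-axis segment lies entirely on the surface.
Putting this together gives p. Check: (0, -1, 0) on the y-axis lies on the surface, and p(0, -1, 0) = 0. ✓

x*y - 3*z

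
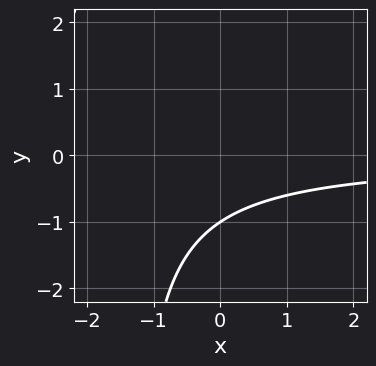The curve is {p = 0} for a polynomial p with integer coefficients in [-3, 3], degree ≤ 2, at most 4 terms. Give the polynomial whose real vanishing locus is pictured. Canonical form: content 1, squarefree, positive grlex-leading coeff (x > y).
2*x*y + 3*y + 3

The degree is 2 — the shape is more complex than any degree-1 curve.
From the visible intercepts: the curve avoids every integer x-axis point in the box; it crosses the y-axis at the gridline y = -1.
The integer polynomial consistent with all of this is the stated p.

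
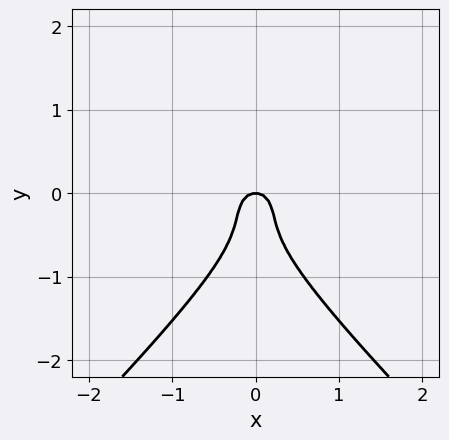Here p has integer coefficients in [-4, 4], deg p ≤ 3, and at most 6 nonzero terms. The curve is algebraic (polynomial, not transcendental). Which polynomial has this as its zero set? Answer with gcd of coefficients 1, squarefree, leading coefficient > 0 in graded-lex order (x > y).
3*x^2*y - 3*y^3 - 3*x^2 - 2*y^2 - y

Degree: no degree-2 curve has this shape, so deg p = 3.
Symmetries: it's symmetric under x → −x, forcing even powers of x.
Against the integer gridlines: it meets the y-axis at y = 0 (among the integer gridlines); one x-axis crossing is at x = 0.
Assembling these constraints gives the stated polynomial.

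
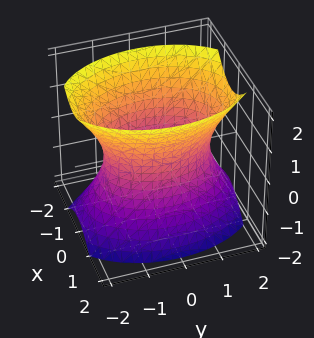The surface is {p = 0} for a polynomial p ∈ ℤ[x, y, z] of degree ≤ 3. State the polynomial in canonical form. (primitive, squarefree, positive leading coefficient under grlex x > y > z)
1. Degree: an hourglass — one-sheet hyperboloid; a quadric, so deg p = 2.
2. Symmetries: mirror symmetry z ↦ −z ⇒ only even powers of z; mirror symmetry x ↦ −x ⇒ only even powers of x; it's symmetric under y → −y, forcing even powers of y.
3. From the axis intercepts and sections: the surface avoids every integer z-axis point in the box; among the integer gridlines, it crosses the x-axis at x ∈ {-1, 1}.
4. Solving for integer coefficients yields p as stated.

2*x^2 + y^2 - z^2 - 2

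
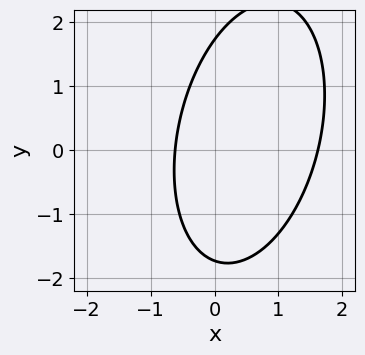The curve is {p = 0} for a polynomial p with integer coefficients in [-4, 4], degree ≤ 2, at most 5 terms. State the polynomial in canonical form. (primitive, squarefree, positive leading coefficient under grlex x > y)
1. Degree: a generic line meets the curve in up to 2 points, so deg p = 2.
2. Solving for integer coefficients yields p as stated.

3*x^2 - x*y + y^2 - 3*x - 3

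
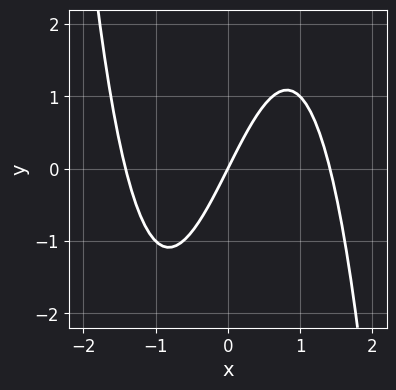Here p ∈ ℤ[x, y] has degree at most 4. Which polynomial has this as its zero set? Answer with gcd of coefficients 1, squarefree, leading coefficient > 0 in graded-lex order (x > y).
x^3 - 2*x + y

1. Degree: no degree-2 curve has this shape, so deg p = 3.
2. Observable constraints: it crosses the x-axis at the gridline x = 0; one y-axis crossing is at y = 0.
3. Putting this together gives p.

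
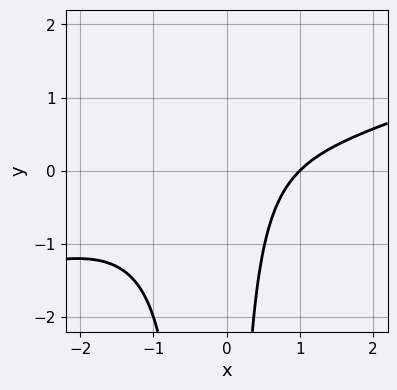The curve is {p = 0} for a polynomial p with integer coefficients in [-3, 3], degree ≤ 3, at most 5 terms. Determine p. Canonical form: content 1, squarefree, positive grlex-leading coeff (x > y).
x^3 - 3*x^2*y - x*y + x - 2

deg p = 3. The shape is more complex than any degree-2 curve.
Against the integer gridlines: one x-axis crossing is at x = 1; it misses every integer gridline on the y-axis.
Fitting integer coefficients to these (and the overall shape) gives p.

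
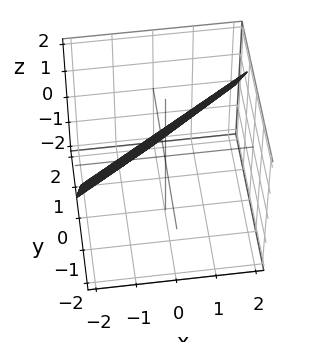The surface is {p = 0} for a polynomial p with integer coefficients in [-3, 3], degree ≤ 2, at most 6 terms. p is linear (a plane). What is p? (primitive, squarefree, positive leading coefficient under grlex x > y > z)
2*x - 3*y - 2*z + 2

1. deg p = 1. The surface is flat (a plane).
2. Checking where it meets the axes: it crosses the z-axis at the gridline z = 1; one x-axis crossing is at x = -1.
3. Putting this together gives p.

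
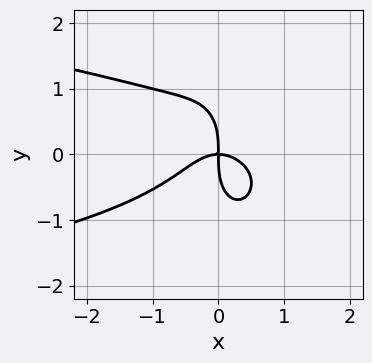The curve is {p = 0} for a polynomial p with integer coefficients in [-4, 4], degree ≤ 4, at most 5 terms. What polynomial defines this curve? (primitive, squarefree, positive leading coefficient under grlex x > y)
(a) deg p = 4. No degree-3 curve has this shape.
(b) Observable constraints: it meets the x-axis at x = 0 (among the integer gridlines); it meets the y-axis at y = 0 (among the integer gridlines).
(c) These observations pin down the coefficients.

3*x^2*y^2 + y^4 + 2*x^3 + 2*x*y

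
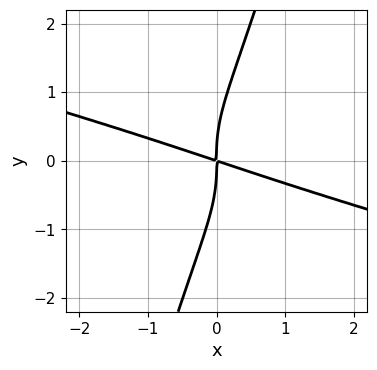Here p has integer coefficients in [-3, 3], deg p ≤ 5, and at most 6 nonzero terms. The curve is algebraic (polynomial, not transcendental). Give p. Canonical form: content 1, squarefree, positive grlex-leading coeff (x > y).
First, deg p = 4. A generic line meets the curve in up to 4 points.
Then, from the axis intercepts and sections: one x-axis crossing is at x = 0; one y-axis crossing is at y = 0.
Finally, solving for integer coefficients yields p as stated.

x^2*y^2 + 3*x*y^3 - y^4 + x^2 + 3*x*y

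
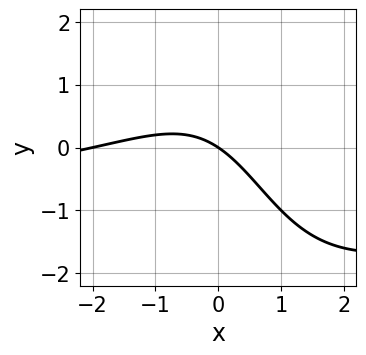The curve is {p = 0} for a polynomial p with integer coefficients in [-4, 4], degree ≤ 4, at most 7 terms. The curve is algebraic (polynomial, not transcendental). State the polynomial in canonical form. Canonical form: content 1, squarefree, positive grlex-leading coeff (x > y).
Degree: a generic line meets the curve in up to 3 points, so deg p = 3.
From the axis intercepts and sections: one y-axis crossing is at y = 0; among the integer gridlines, it crosses the x-axis at x ∈ {-2, 0}.
Solving for integer coefficients yields p as stated.

x^2*y + x^2 - x*y + 2*x + 3*y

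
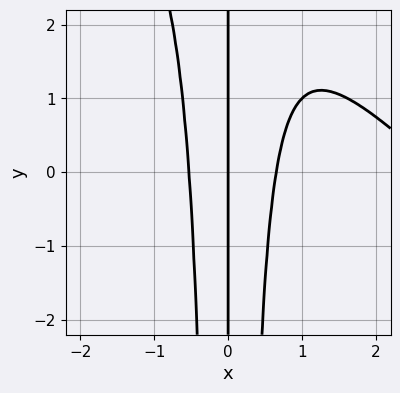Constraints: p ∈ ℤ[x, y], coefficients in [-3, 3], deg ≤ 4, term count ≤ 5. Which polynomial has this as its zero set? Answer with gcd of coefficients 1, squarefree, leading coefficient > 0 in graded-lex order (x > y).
x^4 + x^3*y - 3*x^3 + x

The degree is 4 — no degree-3 curve has this shape.
Checking where it meets the axes: one x-axis crossing is at x = 0; every point of the y-axis in the box is on the curve.
The integer polynomial consistent with all of this is the stated p.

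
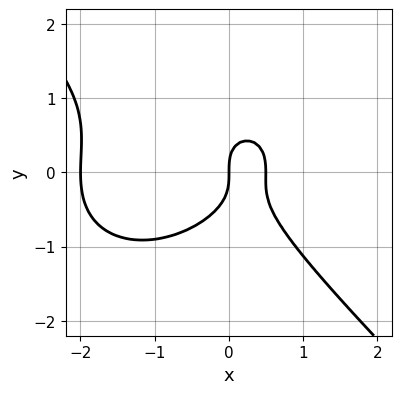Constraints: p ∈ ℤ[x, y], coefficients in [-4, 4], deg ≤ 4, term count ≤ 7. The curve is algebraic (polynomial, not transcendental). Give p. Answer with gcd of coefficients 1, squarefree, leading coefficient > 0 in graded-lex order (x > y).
2*x^3 + x*y^2 + 3*y^3 + 3*x^2 - 2*x

The degree is 3 — no degree-2 curve has this shape.
From the axis intercepts and sections: one y-axis crossing is at y = 0; the x-axis gridline crossings are at x ∈ {-2, 0}.
Fitting integer coefficients to these (and the overall shape) gives p.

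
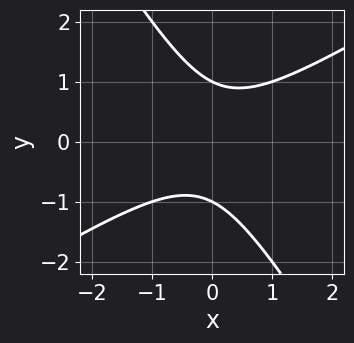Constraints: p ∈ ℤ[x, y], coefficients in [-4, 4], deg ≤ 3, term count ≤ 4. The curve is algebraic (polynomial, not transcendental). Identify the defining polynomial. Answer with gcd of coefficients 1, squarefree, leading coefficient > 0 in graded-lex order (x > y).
x^2 - x*y - y^2 + 1

1. The degree is 2 — no degree-1 curve has this shape.
2. From the visible intercepts: it misses every integer gridline on the x-axis; the y-axis gridline crossings are at y ∈ {-1, 1}.
3. These observations pin down the coefficients.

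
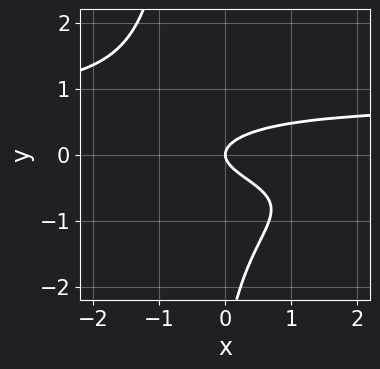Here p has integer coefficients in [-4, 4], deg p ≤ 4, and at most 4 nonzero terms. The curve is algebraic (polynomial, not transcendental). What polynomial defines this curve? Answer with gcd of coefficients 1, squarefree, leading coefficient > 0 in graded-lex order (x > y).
2*x*y^3 + y^3 + 3*y^2 - x

(a) The degree is 4 — the shape is more complex than any degree-3 curve.
(b) Checking where it meets the axes: one x-axis crossing is at x = 0; one y-axis crossing is at y = 0.
(c) Putting this together gives p.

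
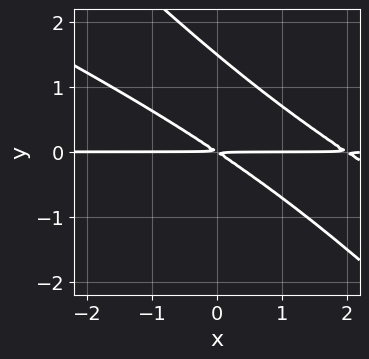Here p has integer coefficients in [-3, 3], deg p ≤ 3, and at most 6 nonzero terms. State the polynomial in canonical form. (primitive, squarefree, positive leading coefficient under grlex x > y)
x^2*y + 3*x*y^2 + 2*y^3 - 2*x*y - 3*y^2

First, deg p = 3. The shape is more complex than any degree-2 curve.
Next, checking where it meets the axes: every point of the x-axis in the box is on the curve.
Finally, fitting integer coefficients to these (and the overall shape) gives p.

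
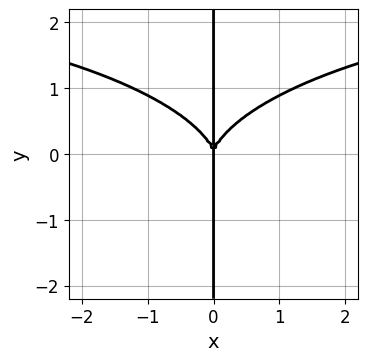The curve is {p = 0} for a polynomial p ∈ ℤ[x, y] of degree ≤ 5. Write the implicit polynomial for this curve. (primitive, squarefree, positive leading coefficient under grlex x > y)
1. deg p = 4. A generic line meets the curve in up to 4 points.
2. Reading off the gridlines: the visible y-axis segment lies entirely on the curve; it crosses the x-axis at the gridline x = 0.
3. Solving for integer coefficients yields p as stated.

x^3*y + 3*x*y^3 - 3*x^3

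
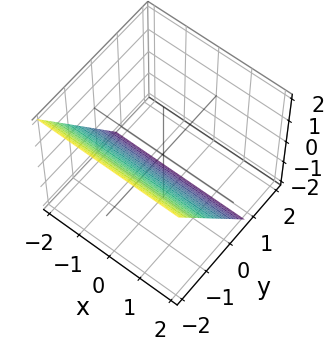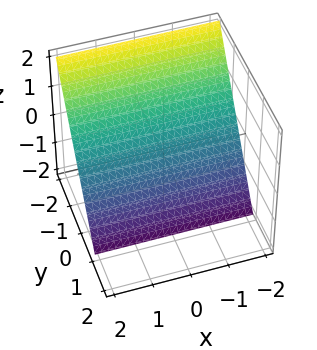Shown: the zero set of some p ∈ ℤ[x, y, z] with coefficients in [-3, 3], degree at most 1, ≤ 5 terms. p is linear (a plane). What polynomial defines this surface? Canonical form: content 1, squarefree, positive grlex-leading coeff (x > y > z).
1. deg p = 1.
2. Reading off the gridlines: no x-intercept at any integer in the box; one z-axis crossing is at z = -1.
3. Assembling these constraints gives the stated polynomial.

3*y + 2*z + 2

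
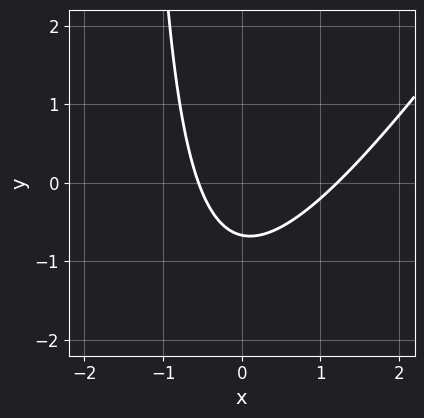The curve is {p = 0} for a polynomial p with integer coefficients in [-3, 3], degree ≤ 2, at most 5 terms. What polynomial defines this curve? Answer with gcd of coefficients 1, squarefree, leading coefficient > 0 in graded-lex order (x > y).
1. The degree is 2 — the shape is more complex than any degree-1 curve.
2. Matching integer coefficients to the picture gives p.

3*x^2 - 2*x*y - 2*x - 3*y - 2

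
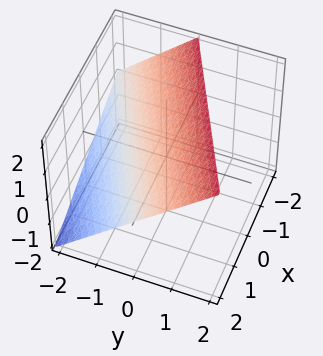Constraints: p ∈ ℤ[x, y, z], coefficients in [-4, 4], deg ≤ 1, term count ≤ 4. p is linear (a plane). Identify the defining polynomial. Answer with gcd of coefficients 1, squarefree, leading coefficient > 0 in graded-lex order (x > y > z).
Degree: the surface is flat (a plane), so deg p = 1.
Reading off the gridlines: one x-axis crossing is at x = 2; it crosses the z-axis at the gridline z = 1.
Together with the visible shape, these determine p as stated. Check: (0, -1, 0) on the y-axis lies on the surface, and p(0, -1, 0) = 0. ✓

x - 2*y + 2*z - 2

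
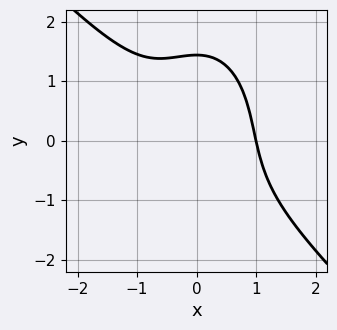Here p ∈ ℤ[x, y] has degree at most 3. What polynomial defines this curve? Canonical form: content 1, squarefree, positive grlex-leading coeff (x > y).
(a) Degree: the shape is more complex than any degree-2 curve, so deg p = 3.
(b) From the axis intercepts and sections: it crosses the x-axis at the gridline x = 1.
(c) The integer polynomial consistent with all of this is the stated p.

3*x^3 + 2*x^2*y + y^3 - 3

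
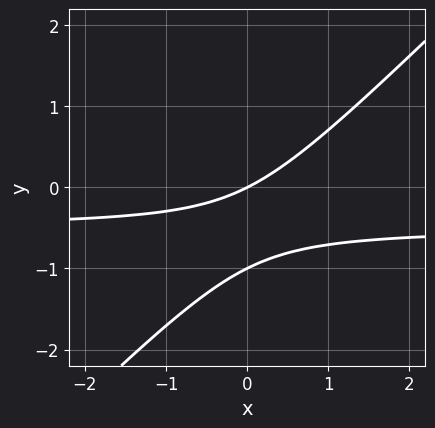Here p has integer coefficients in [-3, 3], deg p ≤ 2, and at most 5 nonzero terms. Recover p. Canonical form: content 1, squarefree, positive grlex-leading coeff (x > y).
First, the degree is 2 — a generic line meets the curve in up to 2 points.
Then, against the integer gridlines: it meets the x-axis at x = 0 (among the integer gridlines); the y-axis gridline crossings are at y ∈ {-1, 0}.
Finally, matching integer coefficients to the picture gives p.

2*x*y - 2*y^2 + x - 2*y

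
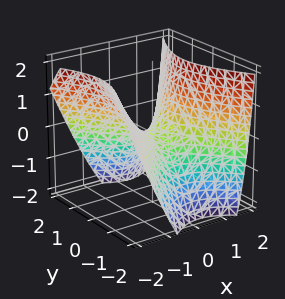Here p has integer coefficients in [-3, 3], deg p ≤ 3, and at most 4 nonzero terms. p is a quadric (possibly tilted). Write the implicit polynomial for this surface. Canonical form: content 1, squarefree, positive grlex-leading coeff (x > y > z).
The degree is 2 — no degree-1 surface has this shape.
From the axis intercepts and sections: it meets the z-axis at z = 0 (among the integer gridlines); it meets the x-axis at x = 0 (among the integer gridlines).
These observations pin down the coefficients.

3*x^2 + x*z - 2*y^2 - 3*z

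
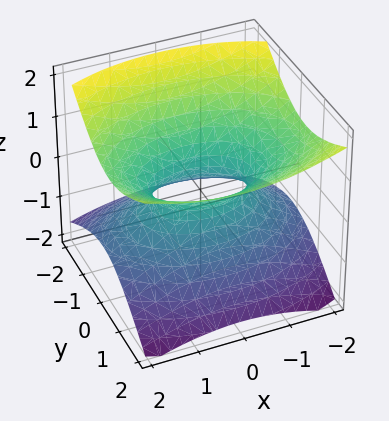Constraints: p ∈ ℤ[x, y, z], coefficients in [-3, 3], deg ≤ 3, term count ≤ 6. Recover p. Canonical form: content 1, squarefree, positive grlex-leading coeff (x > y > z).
Degree: a generic line meets the surface in up to 2 points, so deg p = 2.
Reading off the gridlines: among the integer gridlines, it crosses the x-axis at x ∈ {-1, 1}; it misses every integer gridline on the z-axis.
Together with the visible shape, these determine p as stated.

x^2 + 2*y^2 - y*z - 3*z^2 - 1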